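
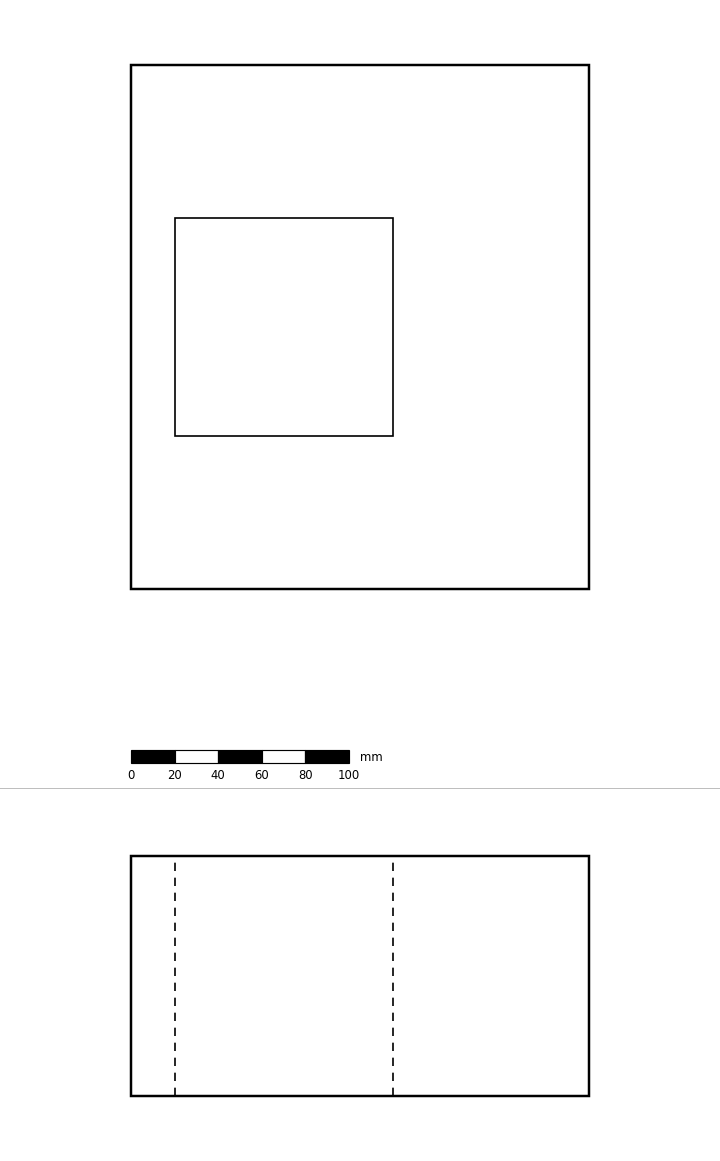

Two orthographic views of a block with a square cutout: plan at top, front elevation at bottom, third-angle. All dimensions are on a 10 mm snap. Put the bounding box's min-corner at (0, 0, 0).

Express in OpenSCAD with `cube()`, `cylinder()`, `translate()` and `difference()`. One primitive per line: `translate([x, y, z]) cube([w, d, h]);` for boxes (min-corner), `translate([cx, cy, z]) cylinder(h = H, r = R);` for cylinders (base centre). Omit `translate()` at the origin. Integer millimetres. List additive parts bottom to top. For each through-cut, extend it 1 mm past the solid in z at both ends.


difference() {
  cube([210, 240, 110]);
  translate([20, 70, -1]) cube([100, 100, 112]);
}


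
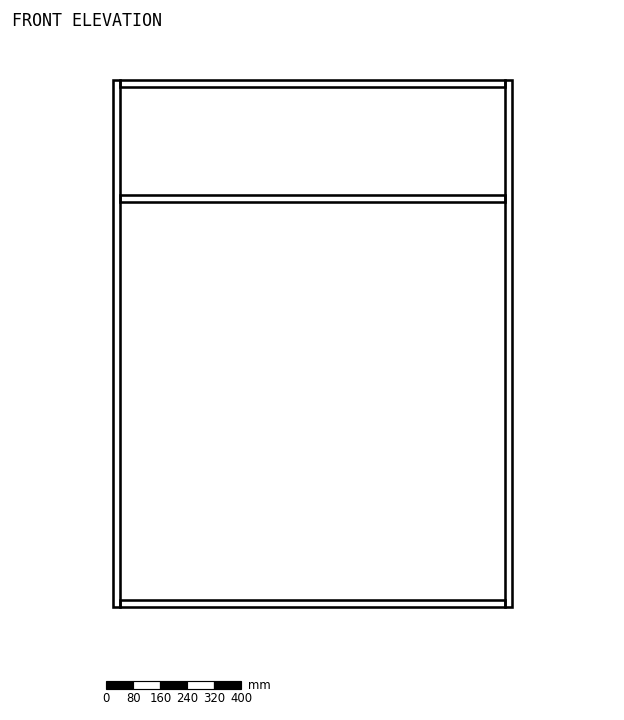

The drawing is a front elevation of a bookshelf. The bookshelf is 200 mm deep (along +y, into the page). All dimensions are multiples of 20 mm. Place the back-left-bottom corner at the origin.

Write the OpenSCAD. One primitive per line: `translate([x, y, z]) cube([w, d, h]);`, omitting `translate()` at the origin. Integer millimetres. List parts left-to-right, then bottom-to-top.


cube([20, 200, 1560]);
translate([20, 0, 0]) cube([1140, 200, 20]);
translate([20, 0, 1200]) cube([1140, 200, 20]);
translate([20, 0, 1540]) cube([1140, 200, 20]);
translate([1160, 0, 0]) cube([20, 200, 1560]);


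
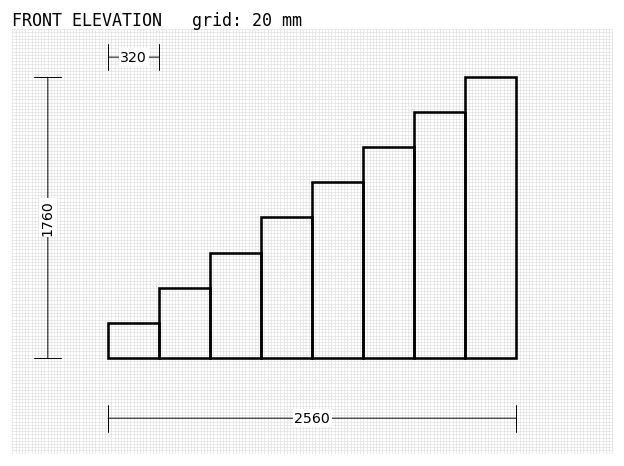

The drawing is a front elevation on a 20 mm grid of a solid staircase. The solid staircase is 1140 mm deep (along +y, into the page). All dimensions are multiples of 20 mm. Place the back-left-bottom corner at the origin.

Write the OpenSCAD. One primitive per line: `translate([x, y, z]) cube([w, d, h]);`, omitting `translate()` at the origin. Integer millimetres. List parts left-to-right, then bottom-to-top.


cube([320, 1140, 220]);
translate([320, 0, 0]) cube([320, 1140, 440]);
translate([640, 0, 0]) cube([320, 1140, 660]);
translate([960, 0, 0]) cube([320, 1140, 880]);
translate([1280, 0, 0]) cube([320, 1140, 1100]);
translate([1600, 0, 0]) cube([320, 1140, 1320]);
translate([1920, 0, 0]) cube([320, 1140, 1540]);
translate([2240, 0, 0]) cube([320, 1140, 1760]);


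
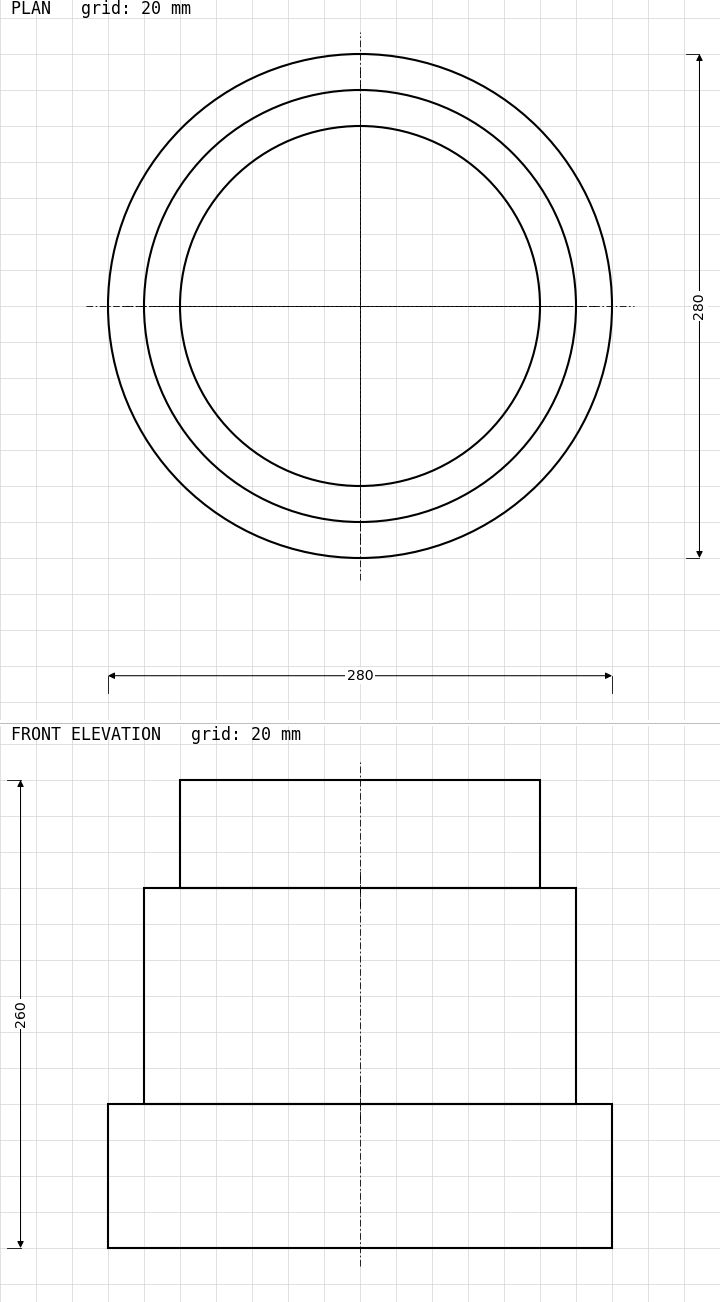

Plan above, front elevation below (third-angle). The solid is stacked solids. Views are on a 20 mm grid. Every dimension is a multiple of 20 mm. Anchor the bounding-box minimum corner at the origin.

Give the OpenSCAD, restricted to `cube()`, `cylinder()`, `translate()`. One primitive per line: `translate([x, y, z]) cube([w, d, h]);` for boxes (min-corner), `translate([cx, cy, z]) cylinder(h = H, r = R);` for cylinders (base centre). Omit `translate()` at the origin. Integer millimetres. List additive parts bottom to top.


translate([140, 140, 0]) cylinder(h = 80, r = 140);
translate([140, 140, 80]) cylinder(h = 120, r = 120);
translate([140, 140, 200]) cylinder(h = 60, r = 100);


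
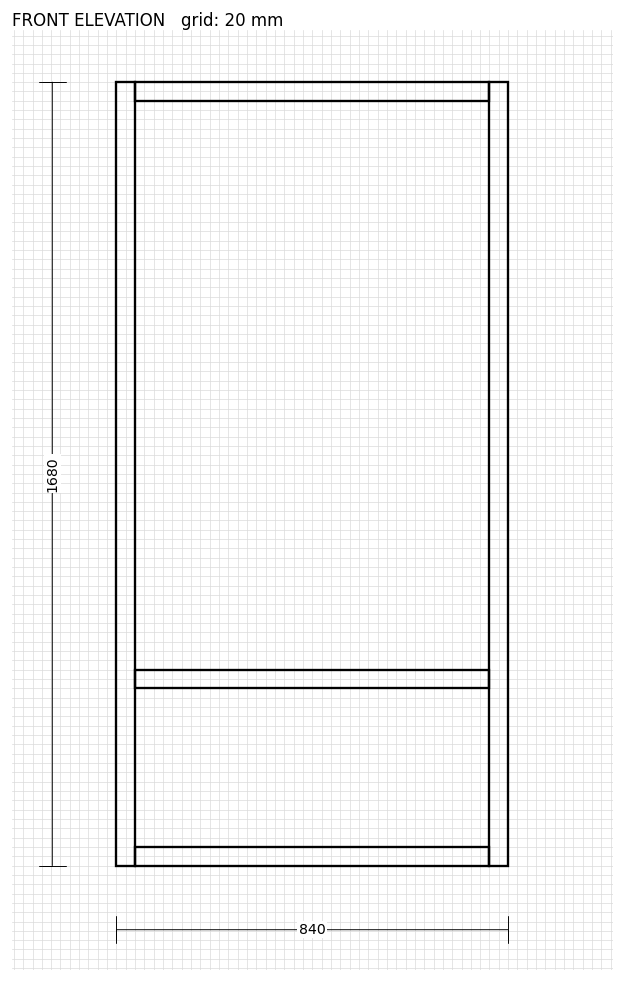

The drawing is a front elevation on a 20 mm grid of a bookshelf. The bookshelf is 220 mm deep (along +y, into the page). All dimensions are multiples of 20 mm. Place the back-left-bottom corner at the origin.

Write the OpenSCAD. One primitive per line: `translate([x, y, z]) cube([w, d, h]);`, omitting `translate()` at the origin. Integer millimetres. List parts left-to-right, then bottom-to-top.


cube([40, 220, 1680]);
translate([40, 0, 0]) cube([760, 220, 40]);
translate([40, 0, 380]) cube([760, 220, 40]);
translate([40, 0, 1640]) cube([760, 220, 40]);
translate([800, 0, 0]) cube([40, 220, 1680]);


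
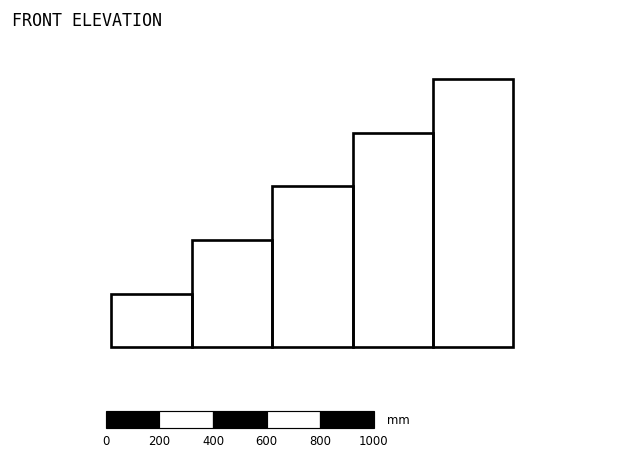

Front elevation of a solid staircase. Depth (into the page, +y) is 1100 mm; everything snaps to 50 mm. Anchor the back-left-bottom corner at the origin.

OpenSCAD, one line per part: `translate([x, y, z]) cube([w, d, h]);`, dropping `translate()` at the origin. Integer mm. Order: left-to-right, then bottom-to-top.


cube([300, 1100, 200]);
translate([300, 0, 0]) cube([300, 1100, 400]);
translate([600, 0, 0]) cube([300, 1100, 600]);
translate([900, 0, 0]) cube([300, 1100, 800]);
translate([1200, 0, 0]) cube([300, 1100, 1000]);


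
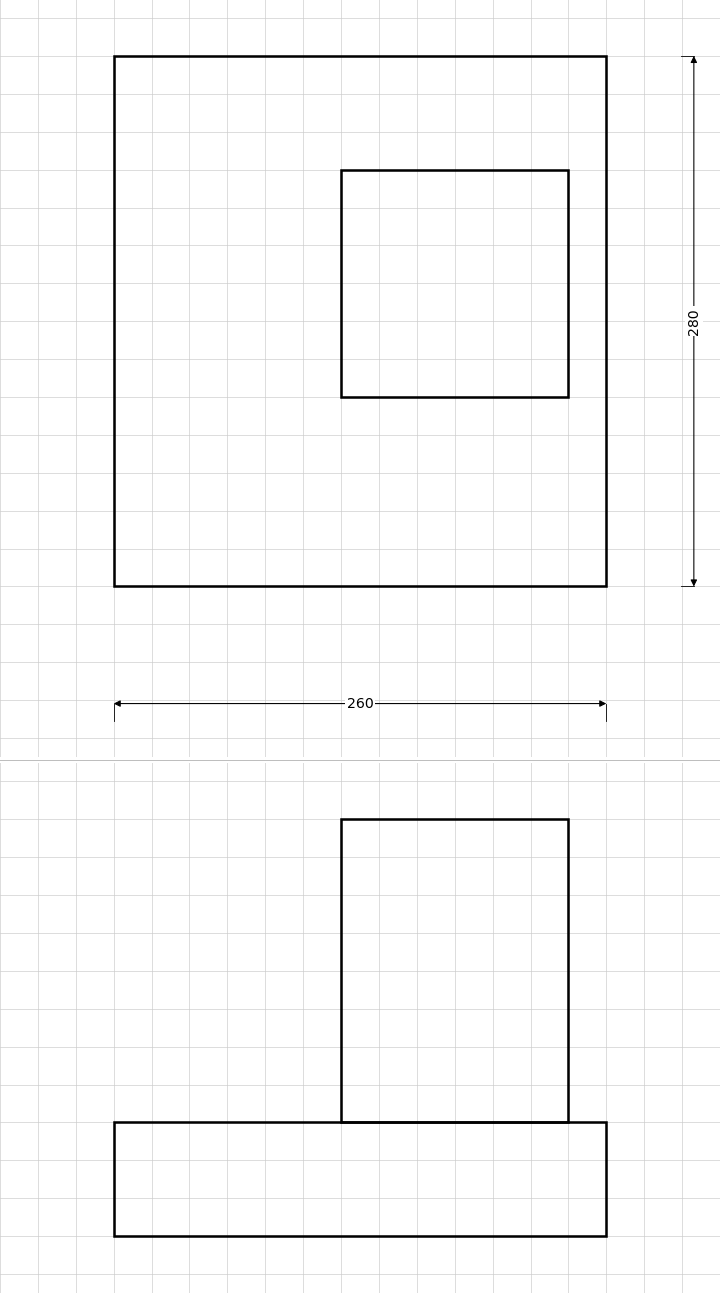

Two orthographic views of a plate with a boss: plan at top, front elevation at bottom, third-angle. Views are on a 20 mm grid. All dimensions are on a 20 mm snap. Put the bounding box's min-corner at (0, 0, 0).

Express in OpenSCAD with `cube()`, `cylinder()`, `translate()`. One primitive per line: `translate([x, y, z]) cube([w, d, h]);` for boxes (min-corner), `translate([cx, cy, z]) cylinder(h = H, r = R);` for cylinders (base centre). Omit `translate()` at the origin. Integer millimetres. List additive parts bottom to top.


cube([260, 280, 60]);
translate([120, 100, 60]) cube([120, 120, 160]);


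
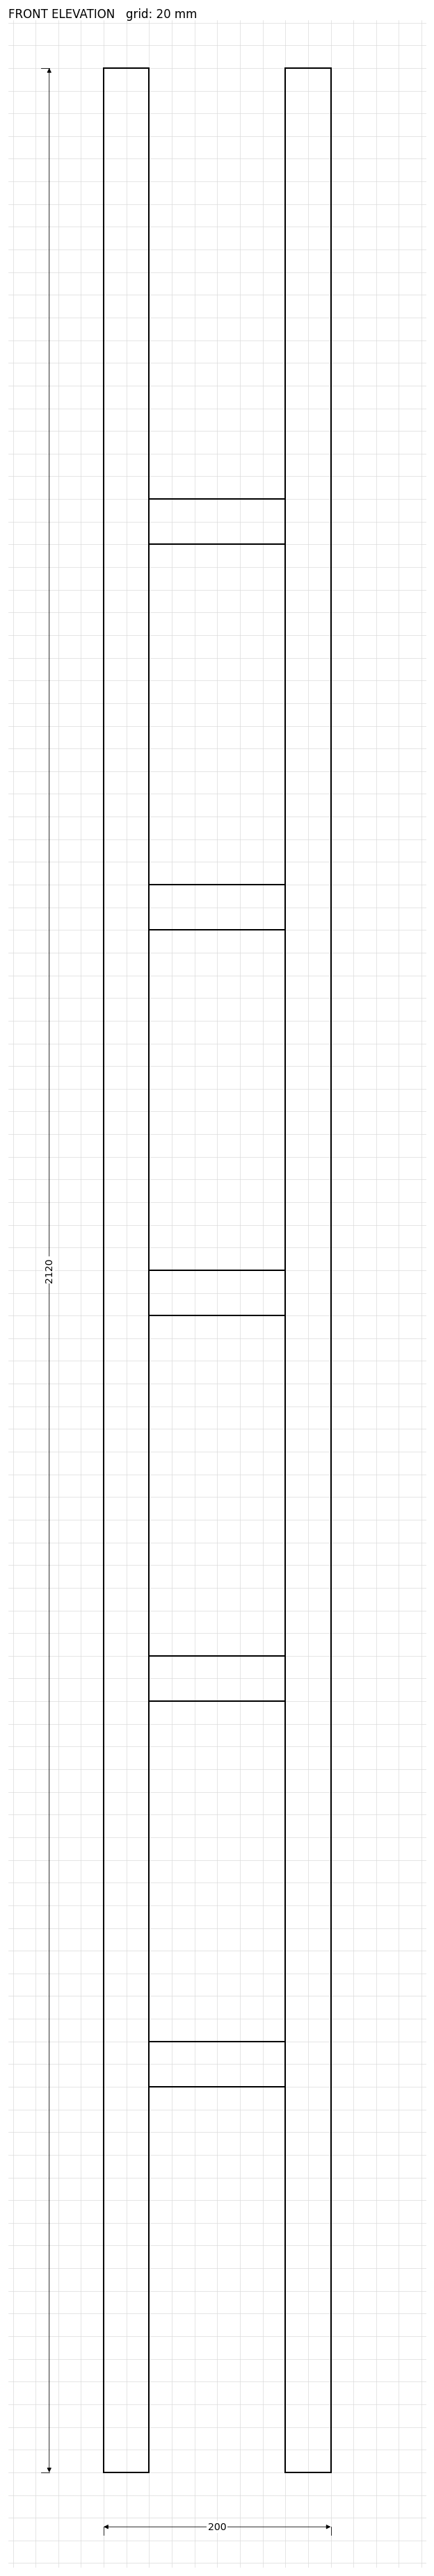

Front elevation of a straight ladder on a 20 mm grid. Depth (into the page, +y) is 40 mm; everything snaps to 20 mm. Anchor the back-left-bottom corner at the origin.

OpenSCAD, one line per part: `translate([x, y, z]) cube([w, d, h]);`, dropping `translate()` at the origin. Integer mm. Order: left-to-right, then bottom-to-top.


cube([40, 40, 2120]);
translate([40, 0, 340]) cube([120, 40, 40]);
translate([40, 0, 680]) cube([120, 40, 40]);
translate([40, 0, 1020]) cube([120, 40, 40]);
translate([40, 0, 1360]) cube([120, 40, 40]);
translate([40, 0, 1700]) cube([120, 40, 40]);
translate([160, 0, 0]) cube([40, 40, 2120]);


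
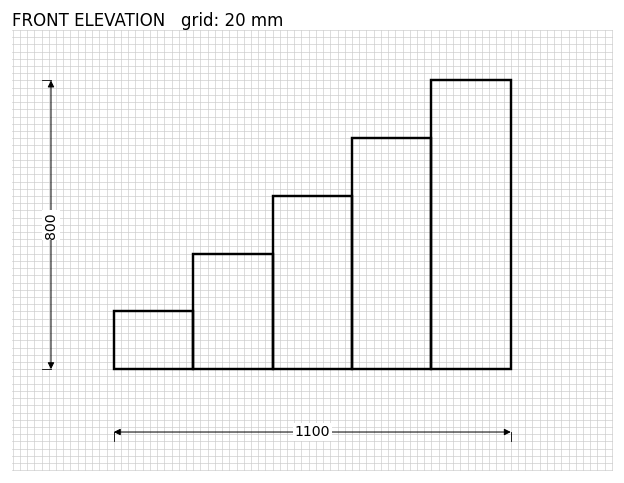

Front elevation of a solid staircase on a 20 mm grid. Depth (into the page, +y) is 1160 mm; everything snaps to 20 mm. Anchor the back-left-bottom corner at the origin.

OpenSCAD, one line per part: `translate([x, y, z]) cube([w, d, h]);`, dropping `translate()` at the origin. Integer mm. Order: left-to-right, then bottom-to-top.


cube([220, 1160, 160]);
translate([220, 0, 0]) cube([220, 1160, 320]);
translate([440, 0, 0]) cube([220, 1160, 480]);
translate([660, 0, 0]) cube([220, 1160, 640]);
translate([880, 0, 0]) cube([220, 1160, 800]);


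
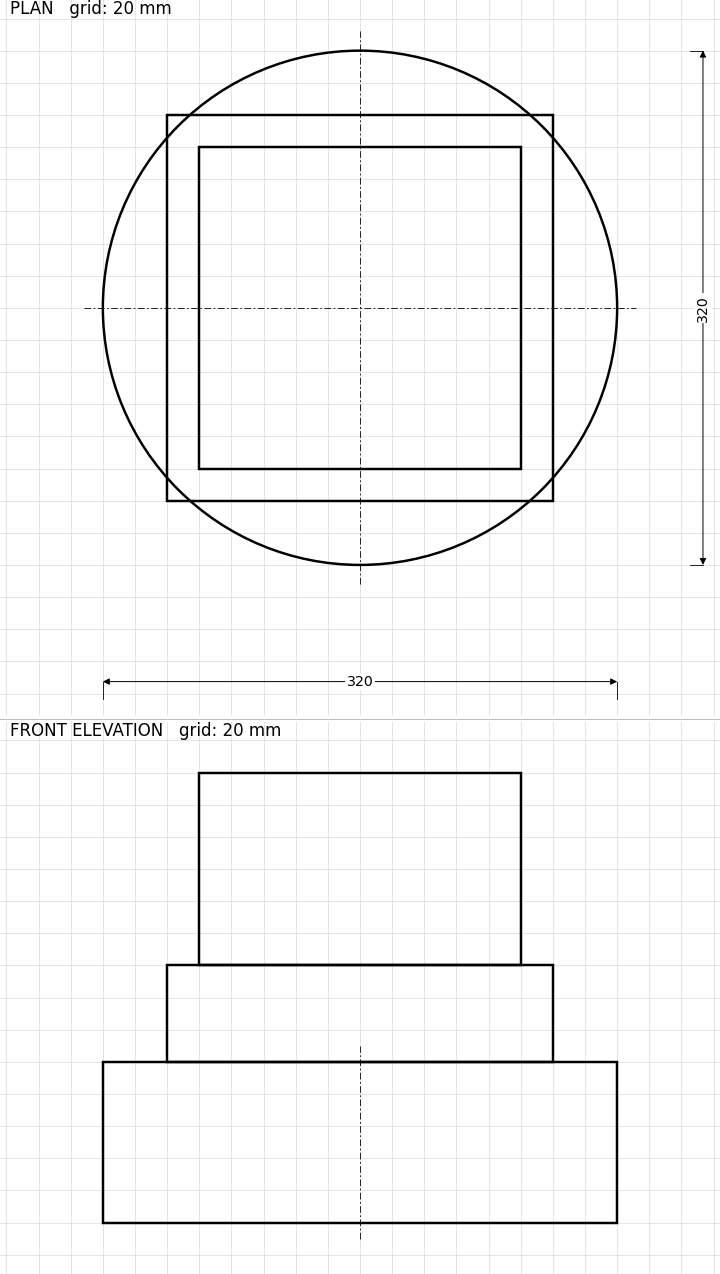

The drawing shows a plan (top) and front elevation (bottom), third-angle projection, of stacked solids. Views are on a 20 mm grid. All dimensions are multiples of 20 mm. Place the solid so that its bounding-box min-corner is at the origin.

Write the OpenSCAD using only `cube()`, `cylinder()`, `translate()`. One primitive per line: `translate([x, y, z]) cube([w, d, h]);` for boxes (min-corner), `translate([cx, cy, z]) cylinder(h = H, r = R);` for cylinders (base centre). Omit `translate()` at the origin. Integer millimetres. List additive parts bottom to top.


translate([160, 160, 0]) cylinder(h = 100, r = 160);
translate([40, 40, 100]) cube([240, 240, 60]);
translate([60, 60, 160]) cube([200, 200, 120]);


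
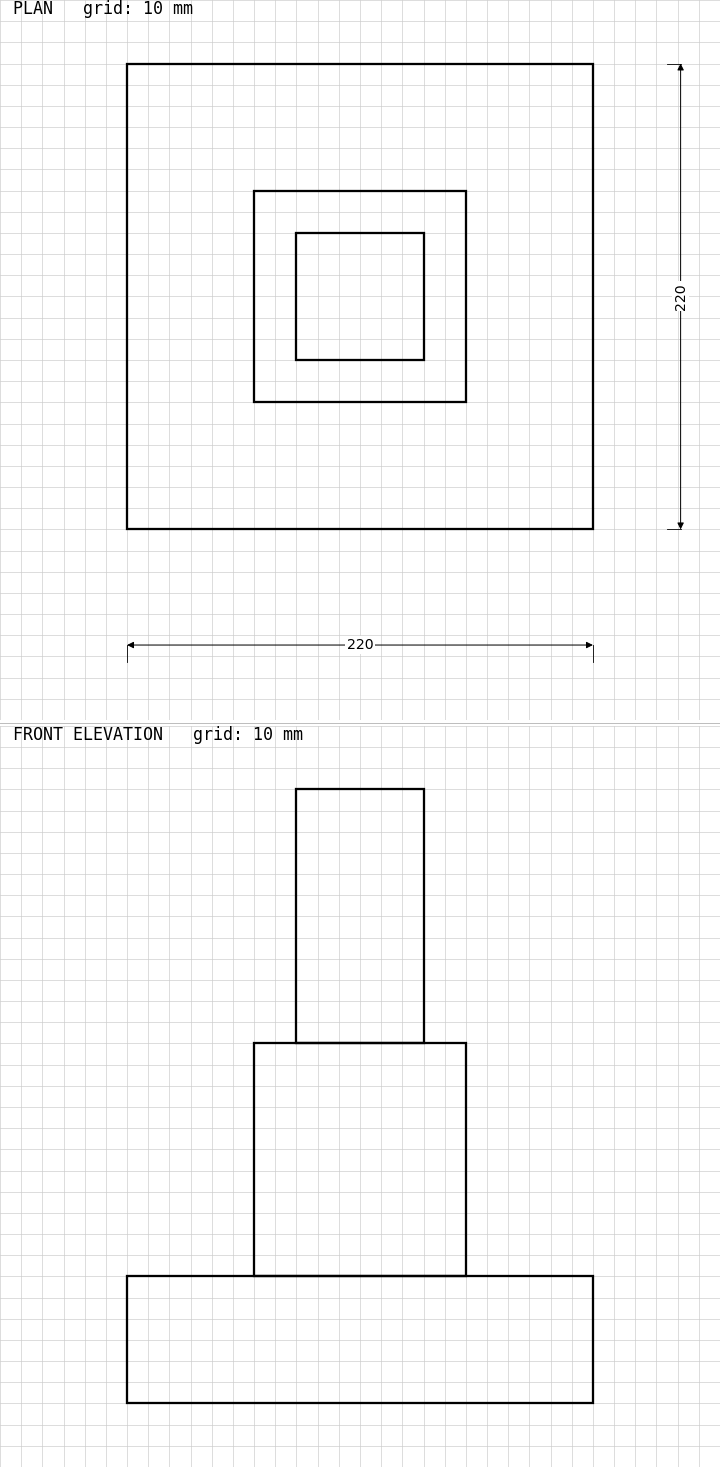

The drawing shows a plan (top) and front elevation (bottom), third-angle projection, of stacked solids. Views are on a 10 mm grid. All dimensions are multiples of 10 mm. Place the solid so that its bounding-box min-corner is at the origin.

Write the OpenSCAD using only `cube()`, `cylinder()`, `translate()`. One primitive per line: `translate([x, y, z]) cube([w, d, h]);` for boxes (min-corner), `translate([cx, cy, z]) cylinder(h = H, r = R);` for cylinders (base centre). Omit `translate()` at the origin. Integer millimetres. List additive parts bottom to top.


cube([220, 220, 60]);
translate([60, 60, 60]) cube([100, 100, 110]);
translate([80, 80, 170]) cube([60, 60, 120]);


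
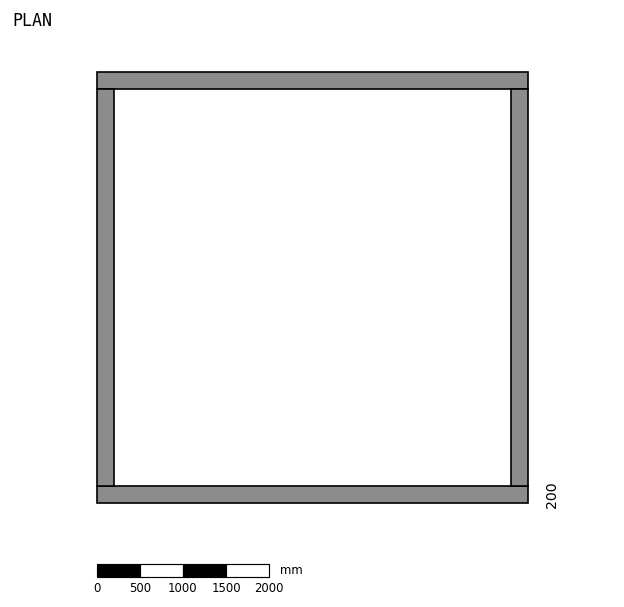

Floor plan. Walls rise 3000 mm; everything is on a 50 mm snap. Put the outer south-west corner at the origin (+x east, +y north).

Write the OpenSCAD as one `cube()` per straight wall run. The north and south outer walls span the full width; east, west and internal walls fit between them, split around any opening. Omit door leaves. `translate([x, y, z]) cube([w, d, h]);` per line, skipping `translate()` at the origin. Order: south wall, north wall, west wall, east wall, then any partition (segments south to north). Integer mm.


cube([5000, 200, 3000]);
translate([0, 4800, 0]) cube([5000, 200, 3000]);
translate([0, 200, 0]) cube([200, 4600, 3000]);
translate([4800, 200, 0]) cube([200, 4600, 3000]);


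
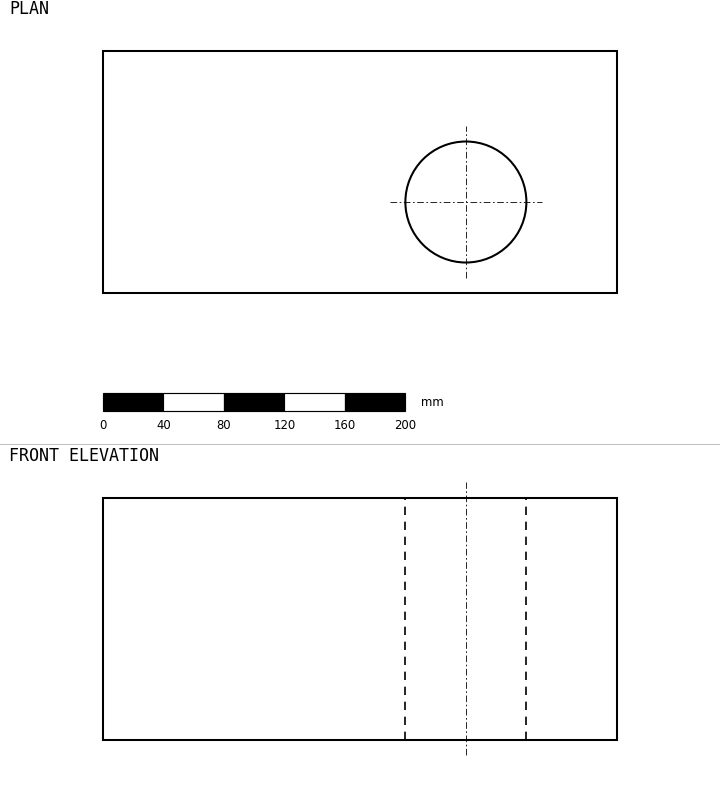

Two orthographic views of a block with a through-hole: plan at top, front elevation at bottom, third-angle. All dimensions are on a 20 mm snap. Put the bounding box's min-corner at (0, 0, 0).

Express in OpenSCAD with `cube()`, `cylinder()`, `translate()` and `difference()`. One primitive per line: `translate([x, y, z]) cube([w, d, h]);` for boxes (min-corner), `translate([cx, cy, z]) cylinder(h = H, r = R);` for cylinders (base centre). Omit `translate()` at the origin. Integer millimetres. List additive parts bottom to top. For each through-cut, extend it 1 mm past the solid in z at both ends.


difference() {
  cube([340, 160, 160]);
  translate([240, 60, -1]) cylinder(h = 162, r = 40);
}


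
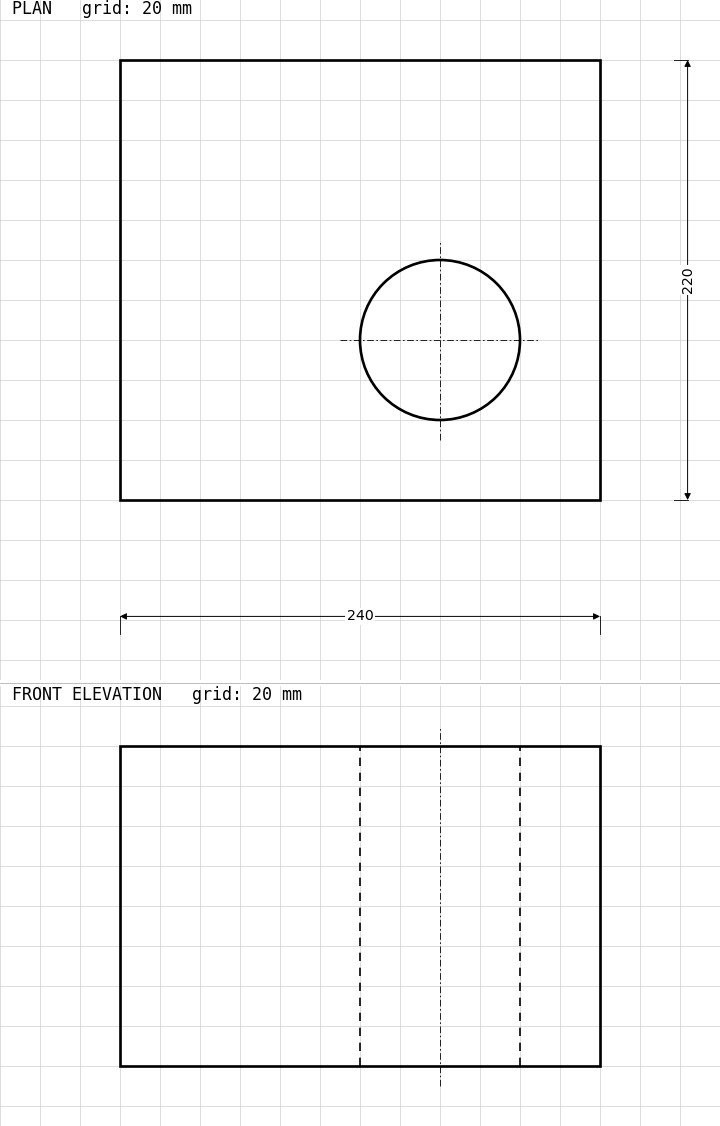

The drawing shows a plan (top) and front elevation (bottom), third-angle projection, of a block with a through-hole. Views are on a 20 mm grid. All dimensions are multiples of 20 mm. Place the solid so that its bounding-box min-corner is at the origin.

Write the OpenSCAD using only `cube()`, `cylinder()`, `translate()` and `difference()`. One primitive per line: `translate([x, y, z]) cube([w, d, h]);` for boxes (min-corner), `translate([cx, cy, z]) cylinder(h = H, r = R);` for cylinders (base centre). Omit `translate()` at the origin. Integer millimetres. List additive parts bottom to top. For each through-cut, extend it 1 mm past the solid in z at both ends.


difference() {
  cube([240, 220, 160]);
  translate([160, 80, -1]) cylinder(h = 162, r = 40);
}


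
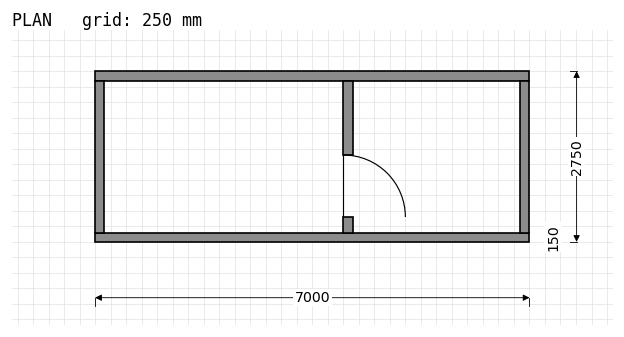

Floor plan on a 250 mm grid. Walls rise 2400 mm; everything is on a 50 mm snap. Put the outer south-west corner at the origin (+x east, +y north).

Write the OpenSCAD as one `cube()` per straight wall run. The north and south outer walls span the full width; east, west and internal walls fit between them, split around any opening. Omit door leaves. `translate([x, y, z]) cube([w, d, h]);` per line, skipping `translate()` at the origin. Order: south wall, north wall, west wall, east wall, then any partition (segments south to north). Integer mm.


cube([7000, 150, 2400]);
translate([0, 2600, 0]) cube([7000, 150, 2400]);
translate([0, 150, 0]) cube([150, 2450, 2400]);
translate([6850, 150, 0]) cube([150, 2450, 2400]);
translate([4000, 150, 0]) cube([150, 250, 2400]);
translate([4000, 1400, 0]) cube([150, 1200, 2400]);


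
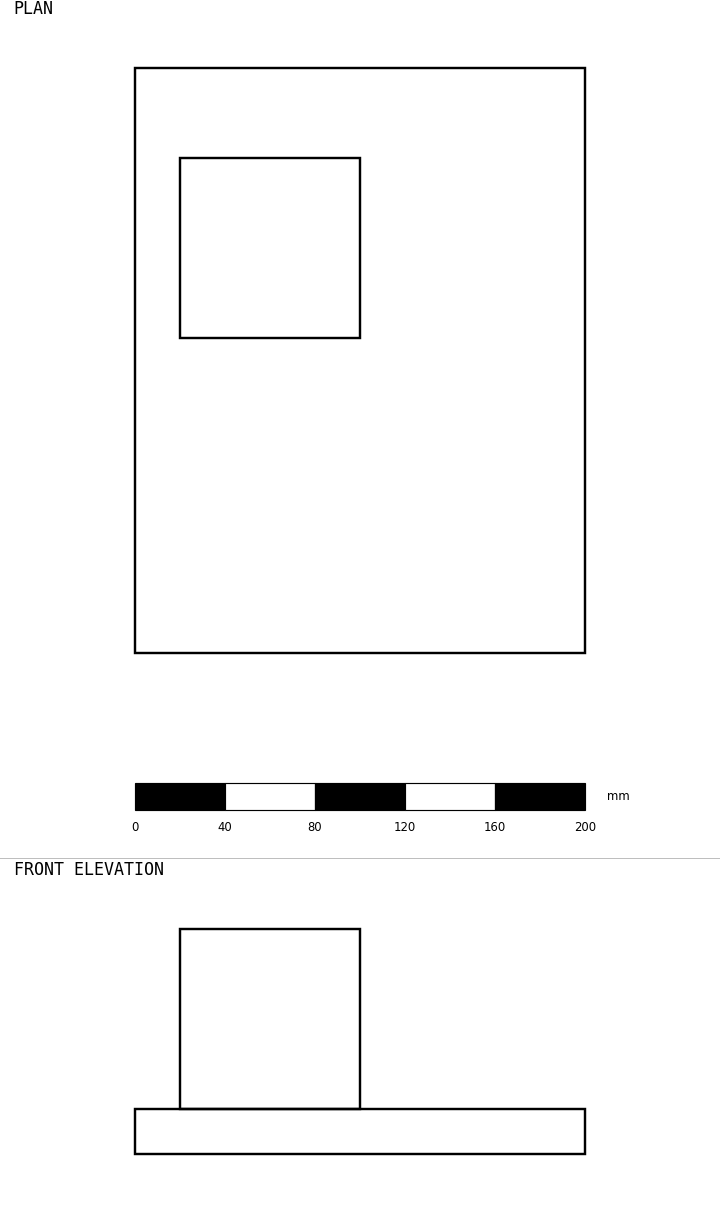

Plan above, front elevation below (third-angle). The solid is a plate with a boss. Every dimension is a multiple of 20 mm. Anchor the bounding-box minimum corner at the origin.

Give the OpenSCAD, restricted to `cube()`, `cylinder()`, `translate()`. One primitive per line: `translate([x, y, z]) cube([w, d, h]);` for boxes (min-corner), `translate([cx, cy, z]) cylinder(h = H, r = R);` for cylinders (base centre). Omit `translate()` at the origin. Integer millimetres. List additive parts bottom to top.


cube([200, 260, 20]);
translate([20, 140, 20]) cube([80, 80, 80]);


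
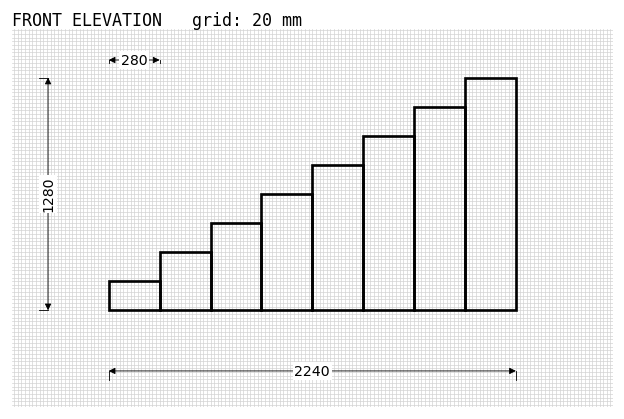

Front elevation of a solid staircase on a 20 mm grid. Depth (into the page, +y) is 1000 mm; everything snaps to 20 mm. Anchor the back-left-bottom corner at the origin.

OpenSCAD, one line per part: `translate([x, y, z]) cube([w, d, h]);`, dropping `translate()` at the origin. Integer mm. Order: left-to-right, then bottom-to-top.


cube([280, 1000, 160]);
translate([280, 0, 0]) cube([280, 1000, 320]);
translate([560, 0, 0]) cube([280, 1000, 480]);
translate([840, 0, 0]) cube([280, 1000, 640]);
translate([1120, 0, 0]) cube([280, 1000, 800]);
translate([1400, 0, 0]) cube([280, 1000, 960]);
translate([1680, 0, 0]) cube([280, 1000, 1120]);
translate([1960, 0, 0]) cube([280, 1000, 1280]);


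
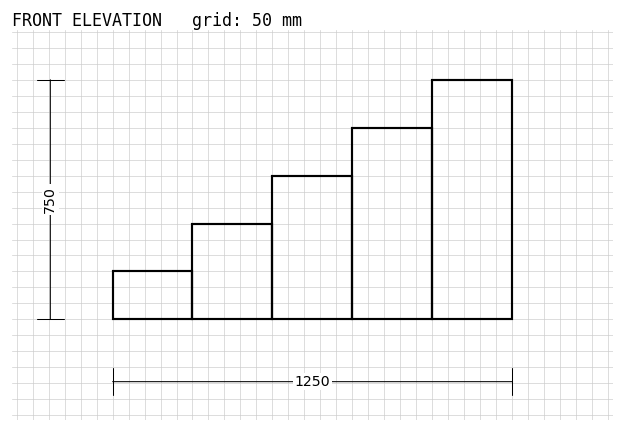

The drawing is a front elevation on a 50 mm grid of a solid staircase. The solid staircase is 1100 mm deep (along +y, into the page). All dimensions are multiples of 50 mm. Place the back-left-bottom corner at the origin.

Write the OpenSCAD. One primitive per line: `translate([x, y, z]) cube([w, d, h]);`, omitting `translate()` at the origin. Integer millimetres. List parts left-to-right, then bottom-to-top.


cube([250, 1100, 150]);
translate([250, 0, 0]) cube([250, 1100, 300]);
translate([500, 0, 0]) cube([250, 1100, 450]);
translate([750, 0, 0]) cube([250, 1100, 600]);
translate([1000, 0, 0]) cube([250, 1100, 750]);


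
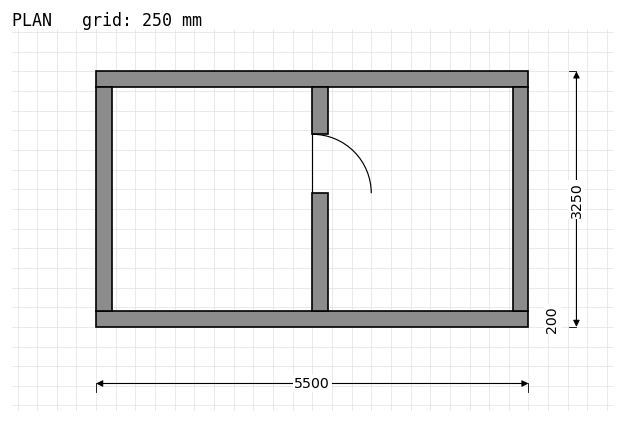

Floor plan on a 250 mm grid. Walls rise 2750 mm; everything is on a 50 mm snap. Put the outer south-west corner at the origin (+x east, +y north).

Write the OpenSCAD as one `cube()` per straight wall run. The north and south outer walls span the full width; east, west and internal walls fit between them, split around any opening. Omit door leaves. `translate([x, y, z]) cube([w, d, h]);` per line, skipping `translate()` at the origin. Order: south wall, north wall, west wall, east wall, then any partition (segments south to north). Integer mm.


cube([5500, 200, 2750]);
translate([0, 3050, 0]) cube([5500, 200, 2750]);
translate([0, 200, 0]) cube([200, 2850, 2750]);
translate([5300, 200, 0]) cube([200, 2850, 2750]);
translate([2750, 200, 0]) cube([200, 1500, 2750]);
translate([2750, 2450, 0]) cube([200, 600, 2750]);


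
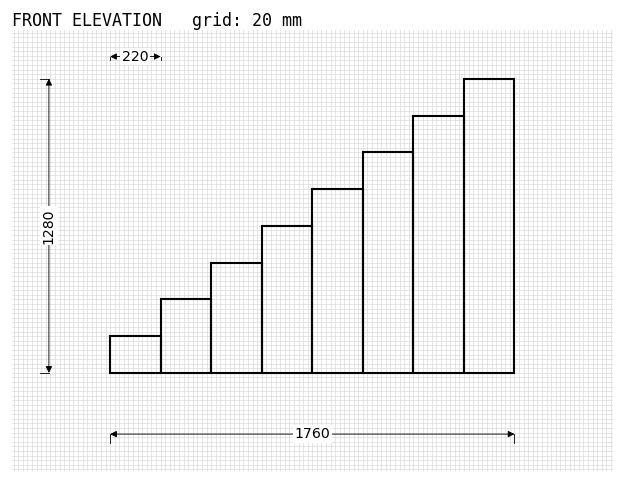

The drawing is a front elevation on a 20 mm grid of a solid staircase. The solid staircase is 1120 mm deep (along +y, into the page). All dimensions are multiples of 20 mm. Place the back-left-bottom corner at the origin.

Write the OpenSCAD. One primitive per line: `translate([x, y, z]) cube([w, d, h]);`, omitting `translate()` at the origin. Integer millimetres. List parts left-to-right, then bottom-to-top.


cube([220, 1120, 160]);
translate([220, 0, 0]) cube([220, 1120, 320]);
translate([440, 0, 0]) cube([220, 1120, 480]);
translate([660, 0, 0]) cube([220, 1120, 640]);
translate([880, 0, 0]) cube([220, 1120, 800]);
translate([1100, 0, 0]) cube([220, 1120, 960]);
translate([1320, 0, 0]) cube([220, 1120, 1120]);
translate([1540, 0, 0]) cube([220, 1120, 1280]);


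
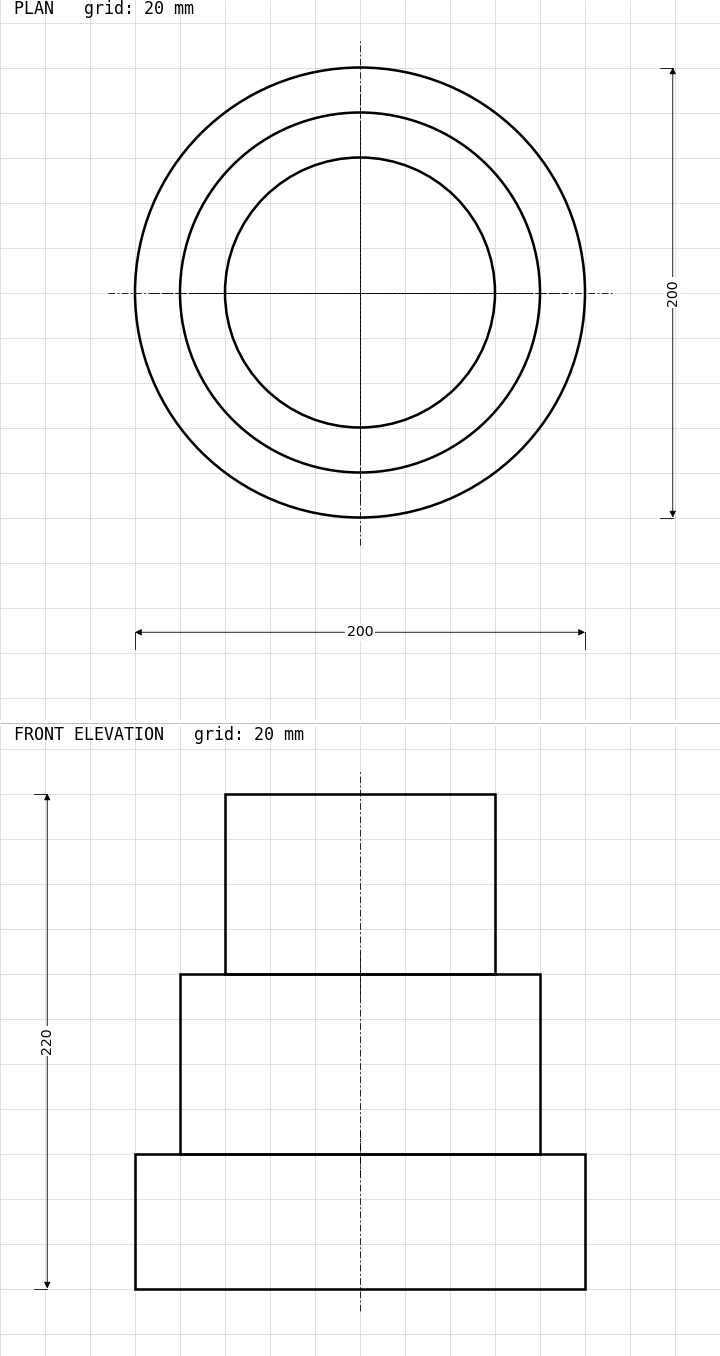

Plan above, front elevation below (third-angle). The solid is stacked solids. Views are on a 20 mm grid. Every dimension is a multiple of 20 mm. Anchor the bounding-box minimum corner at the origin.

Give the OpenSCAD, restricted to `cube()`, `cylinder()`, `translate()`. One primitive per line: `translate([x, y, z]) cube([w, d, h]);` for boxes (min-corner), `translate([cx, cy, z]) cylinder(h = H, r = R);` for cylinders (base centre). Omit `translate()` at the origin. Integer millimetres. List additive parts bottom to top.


translate([100, 100, 0]) cylinder(h = 60, r = 100);
translate([100, 100, 60]) cylinder(h = 80, r = 80);
translate([100, 100, 140]) cylinder(h = 80, r = 60);


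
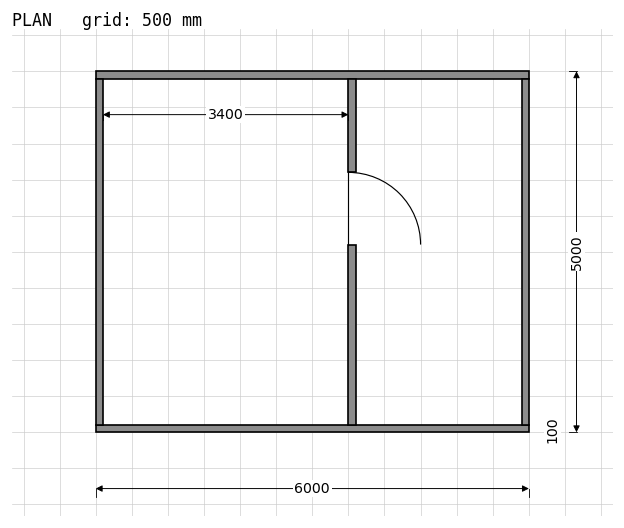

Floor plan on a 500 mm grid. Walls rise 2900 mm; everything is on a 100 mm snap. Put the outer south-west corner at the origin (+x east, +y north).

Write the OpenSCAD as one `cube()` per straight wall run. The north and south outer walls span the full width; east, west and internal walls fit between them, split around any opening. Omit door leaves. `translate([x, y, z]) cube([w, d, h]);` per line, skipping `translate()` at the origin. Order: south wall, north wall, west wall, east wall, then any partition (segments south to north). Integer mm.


cube([6000, 100, 2900]);
translate([0, 4900, 0]) cube([6000, 100, 2900]);
translate([0, 100, 0]) cube([100, 4800, 2900]);
translate([5900, 100, 0]) cube([100, 4800, 2900]);
translate([3500, 100, 0]) cube([100, 2500, 2900]);
translate([3500, 3600, 0]) cube([100, 1300, 2900]);


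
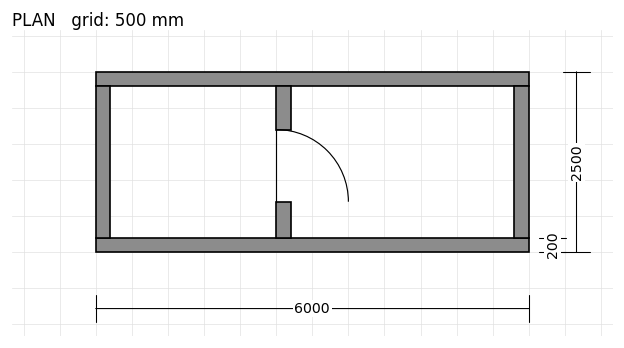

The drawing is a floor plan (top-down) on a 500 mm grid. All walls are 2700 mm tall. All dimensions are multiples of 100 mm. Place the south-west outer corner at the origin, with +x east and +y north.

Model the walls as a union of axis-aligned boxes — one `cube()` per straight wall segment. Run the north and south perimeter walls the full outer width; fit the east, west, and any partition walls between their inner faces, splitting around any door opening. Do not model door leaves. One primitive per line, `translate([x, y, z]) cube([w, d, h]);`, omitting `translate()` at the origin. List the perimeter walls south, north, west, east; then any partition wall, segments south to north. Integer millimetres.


cube([6000, 200, 2700]);
translate([0, 2300, 0]) cube([6000, 200, 2700]);
translate([0, 200, 0]) cube([200, 2100, 2700]);
translate([5800, 200, 0]) cube([200, 2100, 2700]);
translate([2500, 200, 0]) cube([200, 500, 2700]);
translate([2500, 1700, 0]) cube([200, 600, 2700]);


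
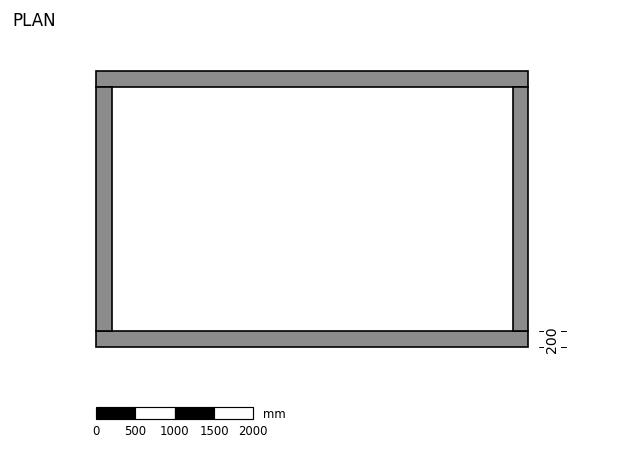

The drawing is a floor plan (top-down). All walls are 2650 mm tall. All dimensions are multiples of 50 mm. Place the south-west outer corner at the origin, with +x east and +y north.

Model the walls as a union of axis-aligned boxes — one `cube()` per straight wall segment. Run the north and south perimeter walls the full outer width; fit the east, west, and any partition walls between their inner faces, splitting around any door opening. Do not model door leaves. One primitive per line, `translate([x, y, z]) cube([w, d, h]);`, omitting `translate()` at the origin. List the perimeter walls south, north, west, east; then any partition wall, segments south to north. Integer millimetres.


cube([5500, 200, 2650]);
translate([0, 3300, 0]) cube([5500, 200, 2650]);
translate([0, 200, 0]) cube([200, 3100, 2650]);
translate([5300, 200, 0]) cube([200, 3100, 2650]);


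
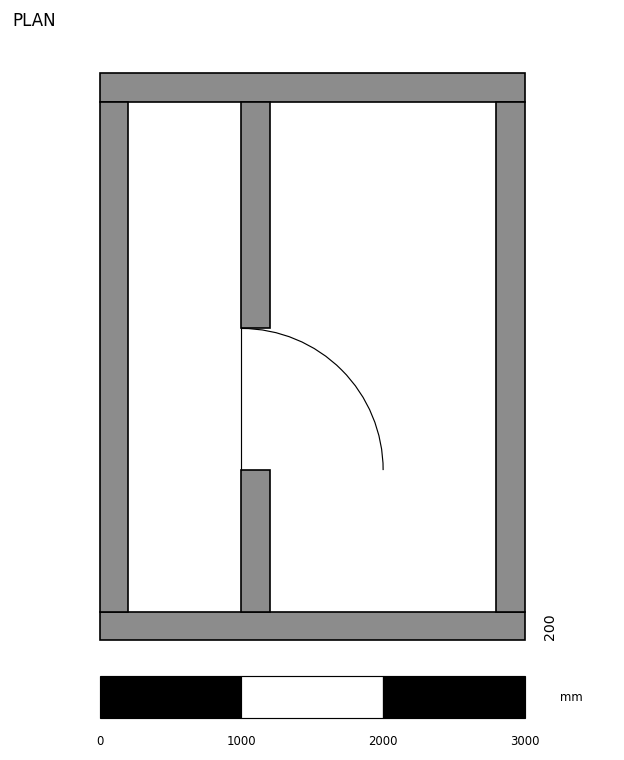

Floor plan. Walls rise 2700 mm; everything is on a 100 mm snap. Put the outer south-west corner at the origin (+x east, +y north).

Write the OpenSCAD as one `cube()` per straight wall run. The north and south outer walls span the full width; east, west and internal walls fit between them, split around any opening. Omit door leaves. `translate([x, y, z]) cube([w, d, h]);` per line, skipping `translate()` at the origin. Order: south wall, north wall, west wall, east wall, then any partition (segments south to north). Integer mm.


cube([3000, 200, 2700]);
translate([0, 3800, 0]) cube([3000, 200, 2700]);
translate([0, 200, 0]) cube([200, 3600, 2700]);
translate([2800, 200, 0]) cube([200, 3600, 2700]);
translate([1000, 200, 0]) cube([200, 1000, 2700]);
translate([1000, 2200, 0]) cube([200, 1600, 2700]);


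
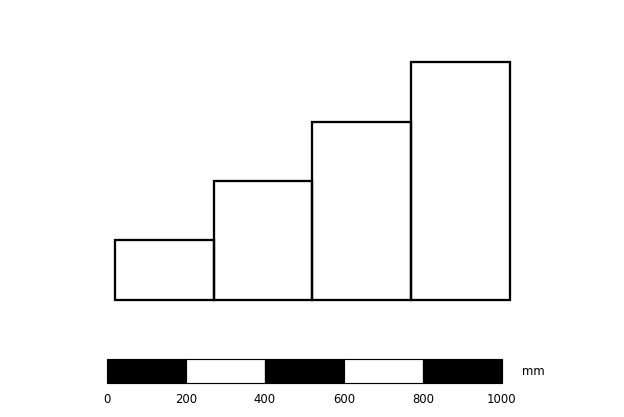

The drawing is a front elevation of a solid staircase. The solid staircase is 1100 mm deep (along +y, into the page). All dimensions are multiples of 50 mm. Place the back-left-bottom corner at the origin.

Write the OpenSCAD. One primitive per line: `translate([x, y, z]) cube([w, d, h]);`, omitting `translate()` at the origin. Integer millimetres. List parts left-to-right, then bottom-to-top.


cube([250, 1100, 150]);
translate([250, 0, 0]) cube([250, 1100, 300]);
translate([500, 0, 0]) cube([250, 1100, 450]);
translate([750, 0, 0]) cube([250, 1100, 600]);


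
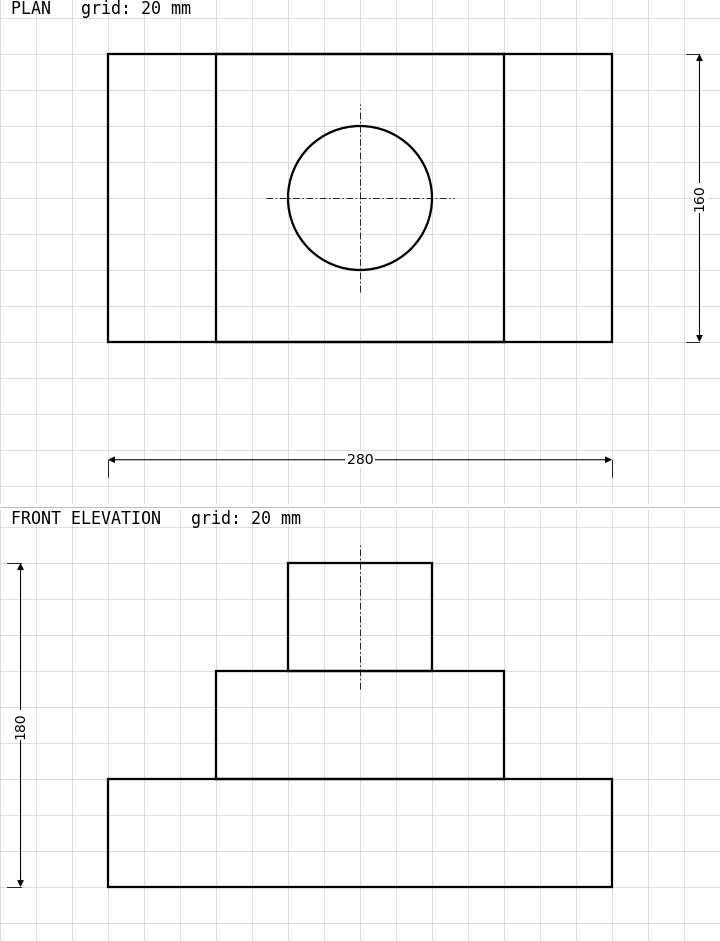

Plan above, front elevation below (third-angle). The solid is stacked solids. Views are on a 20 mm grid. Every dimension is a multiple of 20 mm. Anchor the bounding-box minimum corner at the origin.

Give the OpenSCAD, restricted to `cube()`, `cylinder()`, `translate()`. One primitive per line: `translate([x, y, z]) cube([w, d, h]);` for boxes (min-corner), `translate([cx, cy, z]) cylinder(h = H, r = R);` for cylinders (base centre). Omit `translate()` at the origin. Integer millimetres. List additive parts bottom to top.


cube([280, 160, 60]);
translate([60, 0, 60]) cube([160, 160, 60]);
translate([140, 80, 120]) cylinder(h = 60, r = 40);


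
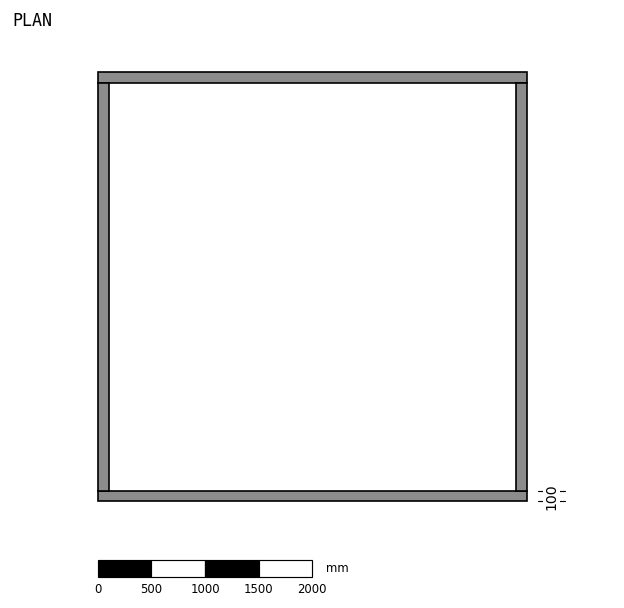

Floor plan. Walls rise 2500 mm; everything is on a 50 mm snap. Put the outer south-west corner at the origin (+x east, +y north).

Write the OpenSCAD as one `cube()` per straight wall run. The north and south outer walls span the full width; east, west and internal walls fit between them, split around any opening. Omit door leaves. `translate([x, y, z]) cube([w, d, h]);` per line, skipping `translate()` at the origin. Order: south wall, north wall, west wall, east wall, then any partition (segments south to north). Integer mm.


cube([4000, 100, 2500]);
translate([0, 3900, 0]) cube([4000, 100, 2500]);
translate([0, 100, 0]) cube([100, 3800, 2500]);
translate([3900, 100, 0]) cube([100, 3800, 2500]);


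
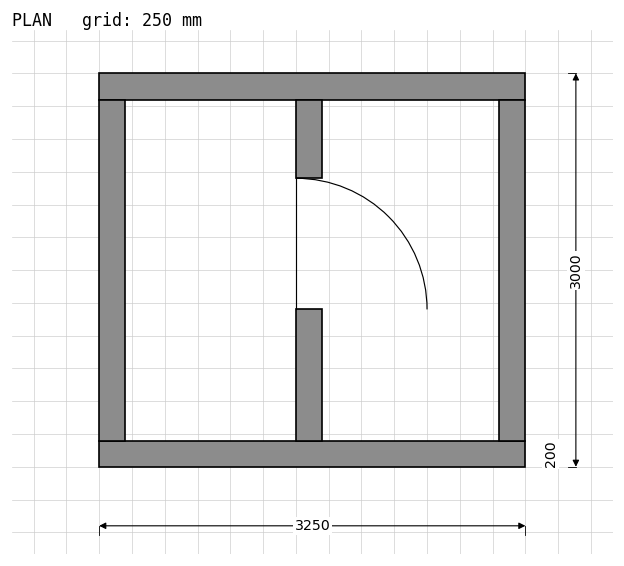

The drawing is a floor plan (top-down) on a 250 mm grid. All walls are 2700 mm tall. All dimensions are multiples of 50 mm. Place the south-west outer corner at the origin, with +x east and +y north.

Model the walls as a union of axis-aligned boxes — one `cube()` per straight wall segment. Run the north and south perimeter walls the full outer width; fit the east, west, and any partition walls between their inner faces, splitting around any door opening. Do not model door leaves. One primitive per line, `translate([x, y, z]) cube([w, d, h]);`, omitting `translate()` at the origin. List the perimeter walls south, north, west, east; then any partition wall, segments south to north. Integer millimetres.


cube([3250, 200, 2700]);
translate([0, 2800, 0]) cube([3250, 200, 2700]);
translate([0, 200, 0]) cube([200, 2600, 2700]);
translate([3050, 200, 0]) cube([200, 2600, 2700]);
translate([1500, 200, 0]) cube([200, 1000, 2700]);
translate([1500, 2200, 0]) cube([200, 600, 2700]);


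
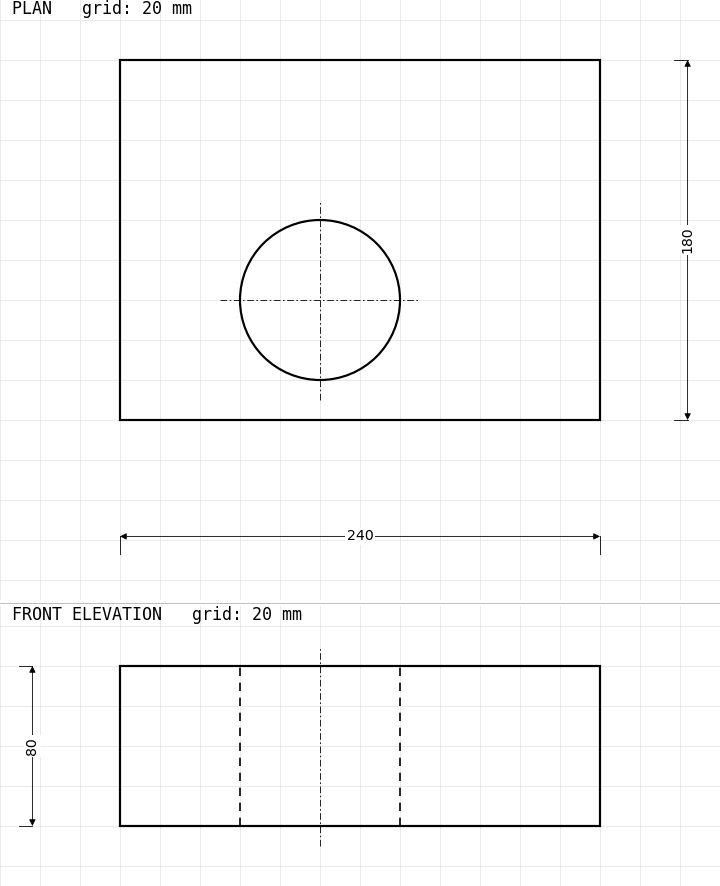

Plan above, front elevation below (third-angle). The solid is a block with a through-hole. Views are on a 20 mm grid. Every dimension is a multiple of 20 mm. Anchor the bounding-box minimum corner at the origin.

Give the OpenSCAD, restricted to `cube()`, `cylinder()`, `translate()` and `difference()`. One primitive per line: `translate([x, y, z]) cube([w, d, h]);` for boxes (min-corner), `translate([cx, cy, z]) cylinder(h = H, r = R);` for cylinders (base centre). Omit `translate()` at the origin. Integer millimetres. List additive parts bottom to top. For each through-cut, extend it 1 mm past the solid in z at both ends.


difference() {
  cube([240, 180, 80]);
  translate([100, 60, -1]) cylinder(h = 82, r = 40);
}


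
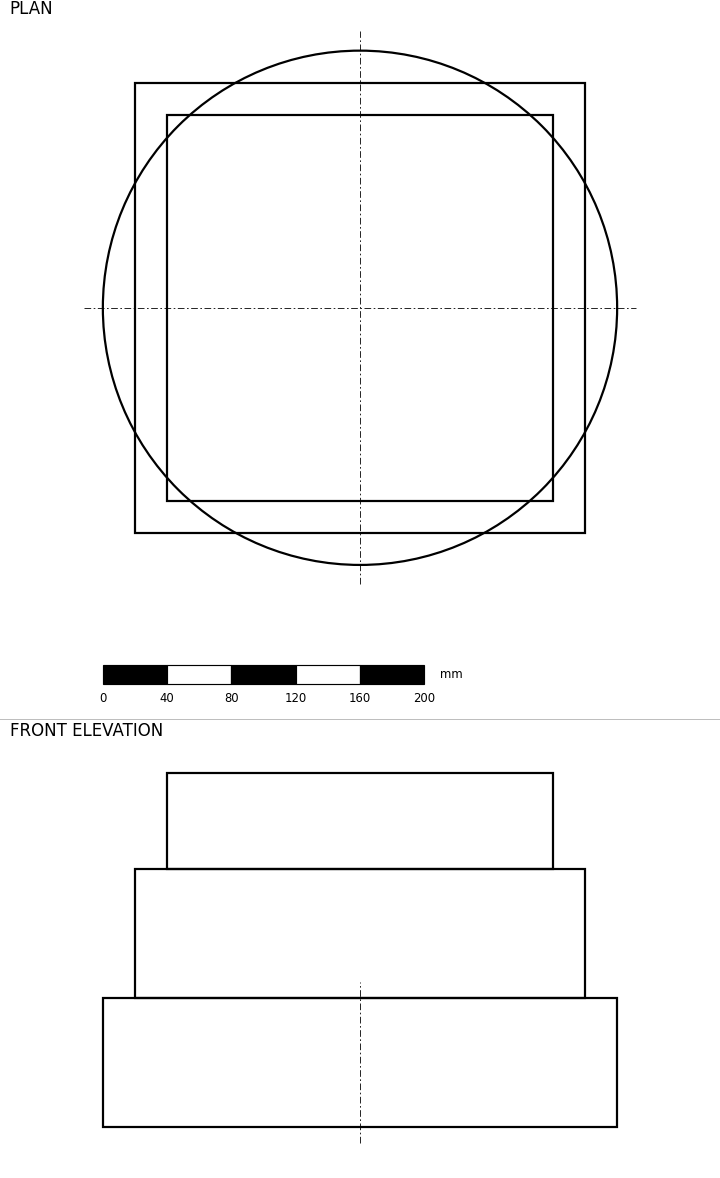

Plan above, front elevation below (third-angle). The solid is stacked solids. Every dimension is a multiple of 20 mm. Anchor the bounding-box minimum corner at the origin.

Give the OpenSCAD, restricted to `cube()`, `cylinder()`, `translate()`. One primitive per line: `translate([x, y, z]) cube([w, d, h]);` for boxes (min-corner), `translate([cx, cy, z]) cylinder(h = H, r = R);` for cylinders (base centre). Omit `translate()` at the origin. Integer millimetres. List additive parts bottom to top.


translate([160, 160, 0]) cylinder(h = 80, r = 160);
translate([20, 20, 80]) cube([280, 280, 80]);
translate([40, 40, 160]) cube([240, 240, 60]);


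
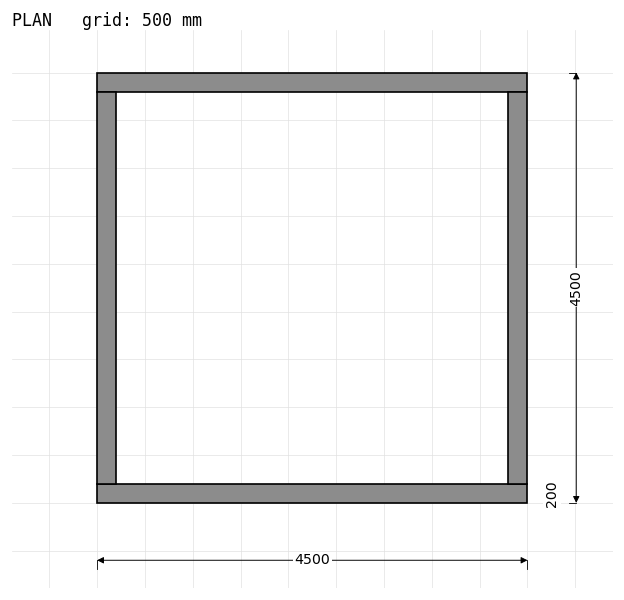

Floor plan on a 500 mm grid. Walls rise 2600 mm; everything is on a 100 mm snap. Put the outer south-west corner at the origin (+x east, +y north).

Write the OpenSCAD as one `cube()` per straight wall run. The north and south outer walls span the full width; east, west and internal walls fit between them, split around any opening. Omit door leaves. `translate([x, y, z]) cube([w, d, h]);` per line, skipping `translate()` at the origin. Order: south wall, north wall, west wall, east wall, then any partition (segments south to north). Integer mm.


cube([4500, 200, 2600]);
translate([0, 4300, 0]) cube([4500, 200, 2600]);
translate([0, 200, 0]) cube([200, 4100, 2600]);
translate([4300, 200, 0]) cube([200, 4100, 2600]);


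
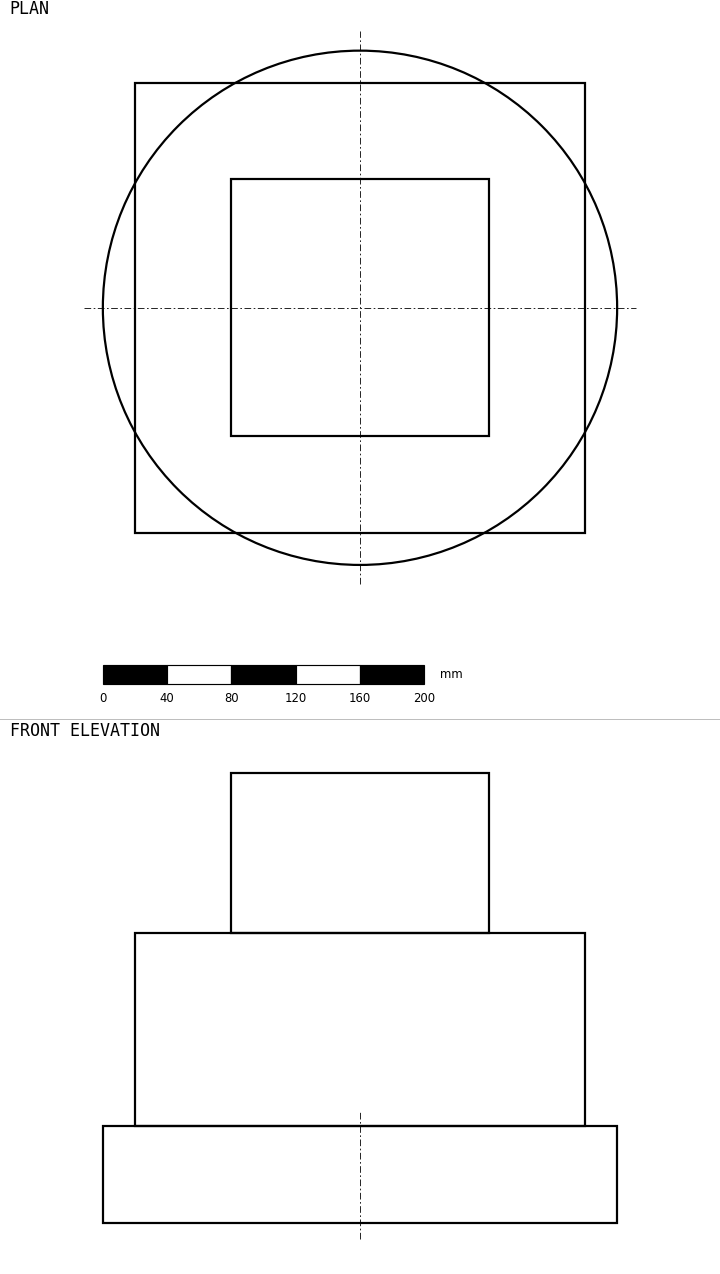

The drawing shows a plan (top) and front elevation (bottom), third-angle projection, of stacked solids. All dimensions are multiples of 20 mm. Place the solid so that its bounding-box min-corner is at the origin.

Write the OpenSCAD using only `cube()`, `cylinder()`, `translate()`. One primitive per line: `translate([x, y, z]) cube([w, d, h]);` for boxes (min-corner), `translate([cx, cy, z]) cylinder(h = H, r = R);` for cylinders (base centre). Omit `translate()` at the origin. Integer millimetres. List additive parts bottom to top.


translate([160, 160, 0]) cylinder(h = 60, r = 160);
translate([20, 20, 60]) cube([280, 280, 120]);
translate([80, 80, 180]) cube([160, 160, 100]);


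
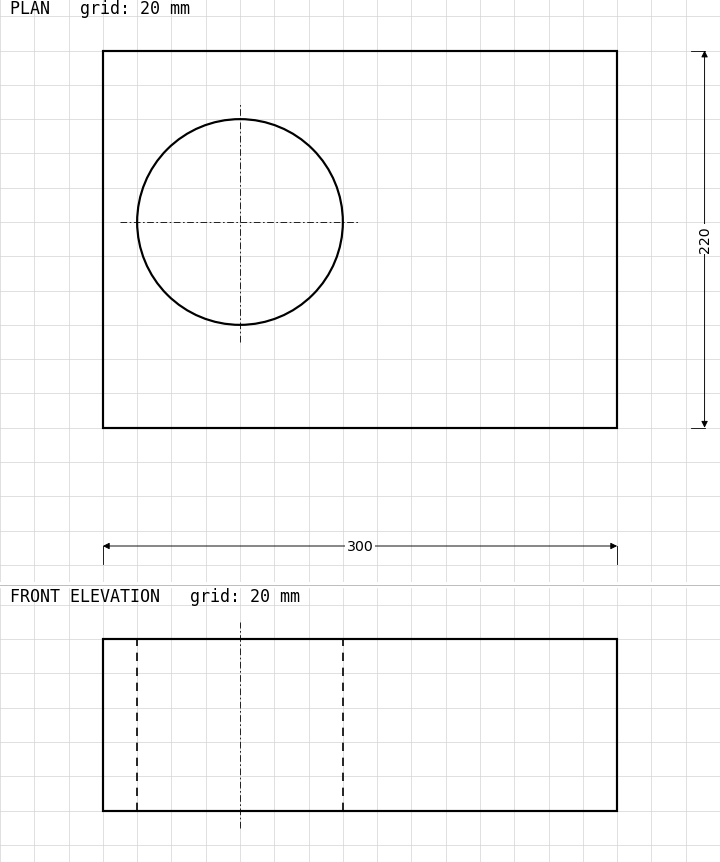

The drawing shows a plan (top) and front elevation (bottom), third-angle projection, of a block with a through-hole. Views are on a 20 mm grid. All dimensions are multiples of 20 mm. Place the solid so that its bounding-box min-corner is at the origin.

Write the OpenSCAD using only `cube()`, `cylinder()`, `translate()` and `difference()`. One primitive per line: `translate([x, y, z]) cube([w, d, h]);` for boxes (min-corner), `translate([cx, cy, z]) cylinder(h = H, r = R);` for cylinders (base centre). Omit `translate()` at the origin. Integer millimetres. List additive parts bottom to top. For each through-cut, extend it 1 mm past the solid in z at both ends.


difference() {
  cube([300, 220, 100]);
  translate([80, 120, -1]) cylinder(h = 102, r = 60);
}


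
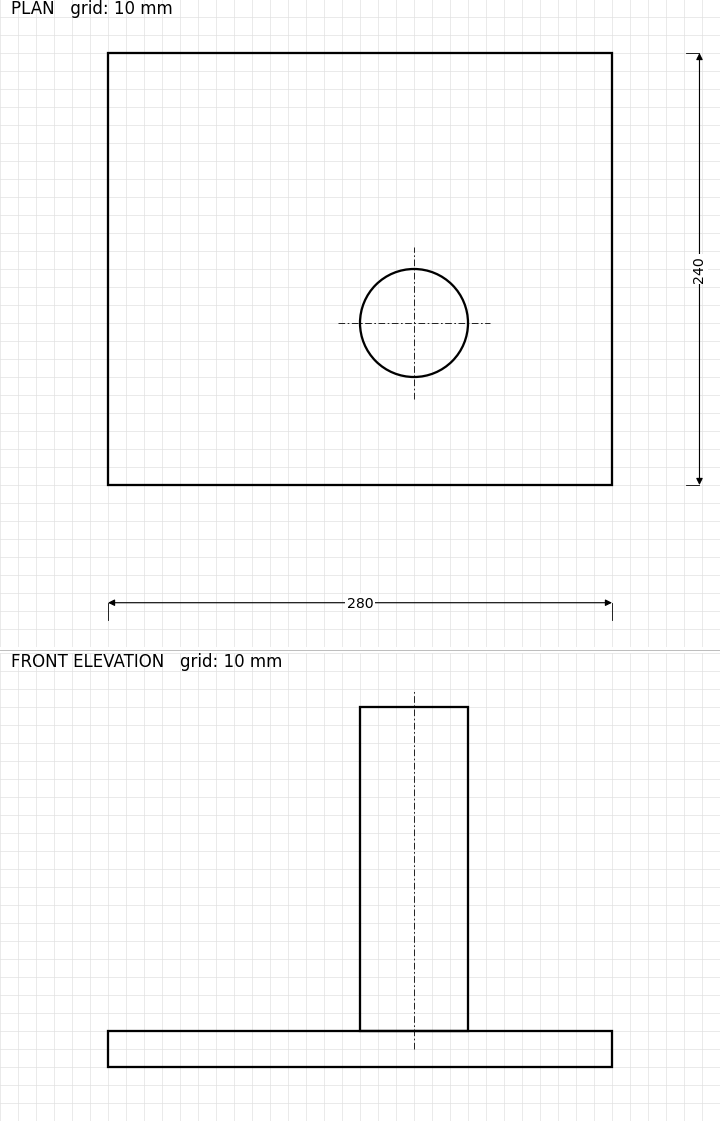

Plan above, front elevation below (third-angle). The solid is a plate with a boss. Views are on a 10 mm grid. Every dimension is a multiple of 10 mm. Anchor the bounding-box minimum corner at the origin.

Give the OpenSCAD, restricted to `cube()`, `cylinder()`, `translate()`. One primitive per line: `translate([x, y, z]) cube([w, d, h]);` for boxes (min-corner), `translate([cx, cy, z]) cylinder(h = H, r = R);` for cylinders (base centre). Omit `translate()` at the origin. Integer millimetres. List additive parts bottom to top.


cube([280, 240, 20]);
translate([170, 90, 20]) cylinder(h = 180, r = 30);


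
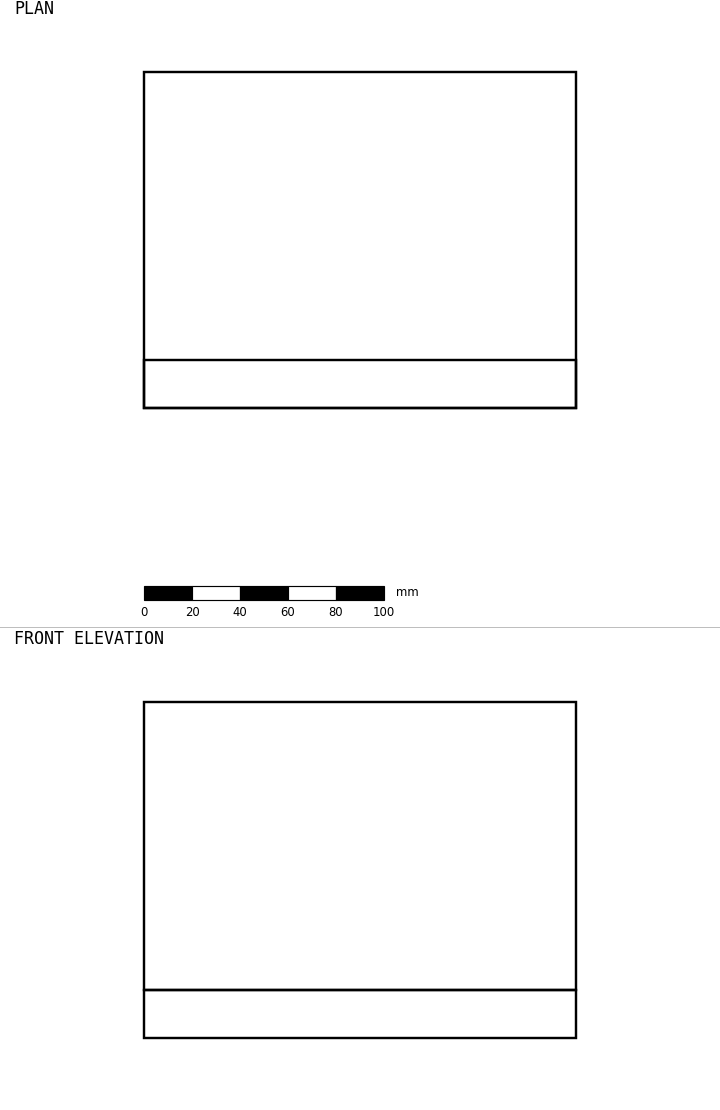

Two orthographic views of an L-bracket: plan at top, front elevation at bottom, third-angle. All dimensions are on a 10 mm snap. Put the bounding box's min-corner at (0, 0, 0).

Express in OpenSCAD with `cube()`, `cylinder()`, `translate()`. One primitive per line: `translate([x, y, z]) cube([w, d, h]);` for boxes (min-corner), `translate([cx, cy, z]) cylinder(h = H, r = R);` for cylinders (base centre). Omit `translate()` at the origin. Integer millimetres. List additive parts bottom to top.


cube([180, 140, 20]);
translate([0, 0, 20]) cube([180, 20, 120]);


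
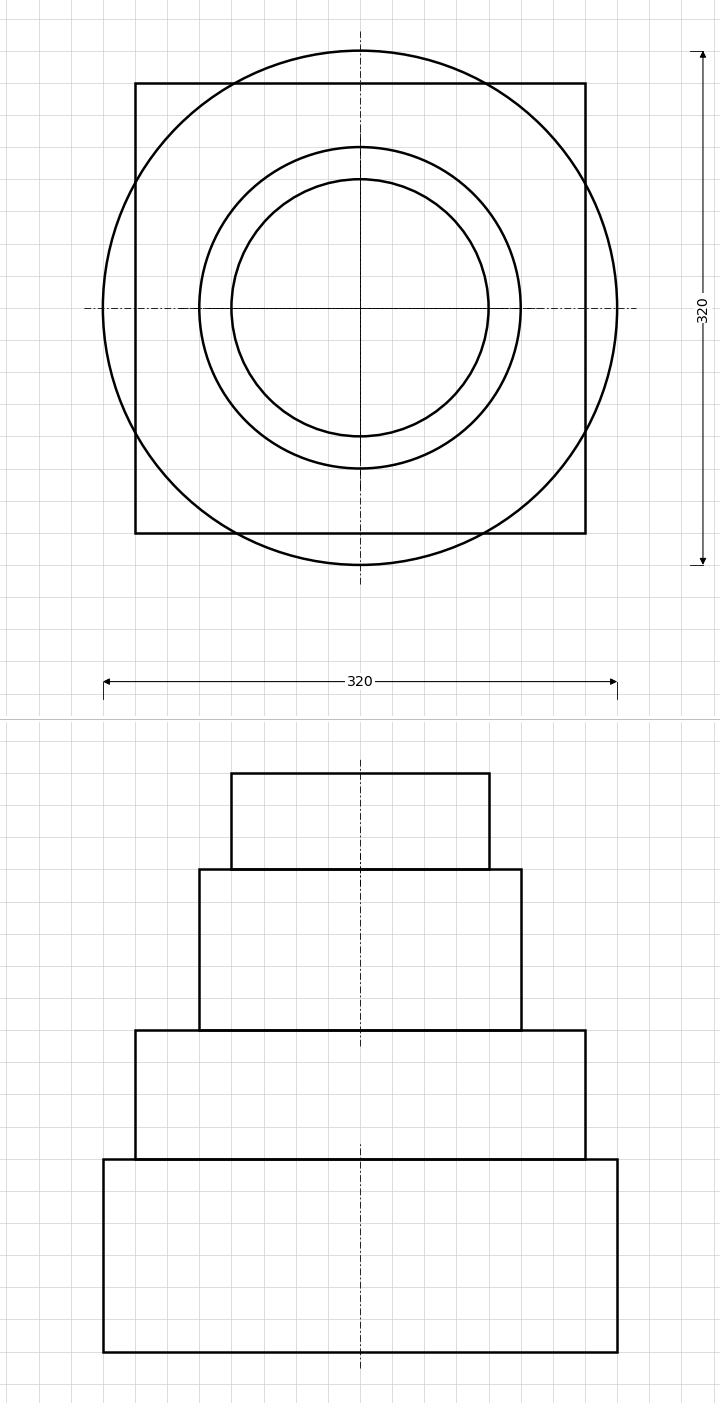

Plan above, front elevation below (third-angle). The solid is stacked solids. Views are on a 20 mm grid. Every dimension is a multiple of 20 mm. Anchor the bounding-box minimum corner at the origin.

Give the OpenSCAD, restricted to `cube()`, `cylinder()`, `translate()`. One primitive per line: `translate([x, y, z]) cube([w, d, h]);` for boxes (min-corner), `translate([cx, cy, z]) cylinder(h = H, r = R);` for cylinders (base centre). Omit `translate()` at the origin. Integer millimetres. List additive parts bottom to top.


translate([160, 160, 0]) cylinder(h = 120, r = 160);
translate([20, 20, 120]) cube([280, 280, 80]);
translate([160, 160, 200]) cylinder(h = 100, r = 100);
translate([160, 160, 300]) cylinder(h = 60, r = 80);
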